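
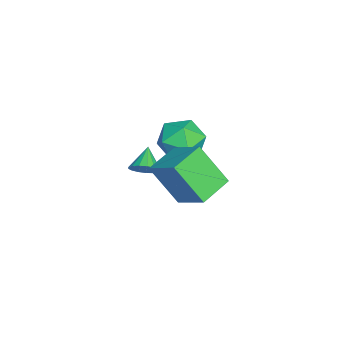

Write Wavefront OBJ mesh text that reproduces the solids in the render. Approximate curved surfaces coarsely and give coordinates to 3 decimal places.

v -0.483 -3.186 -3.452
v -0.089 -3.046 -2.955
v -1.357 -3.154 -2.768
v -0.167 -2.767 -3.068
v -0.318 -2.584 -3.27
v -0.507 -2.54 -3.513
v -0.69 -2.643 -3.742
v -0.826 -2.871 -3.905
v -0.883 -3.171 -3.964
v -0.849 -3.474 -3.905
v -0.731 -3.712 -3.743
v -0.556 -3.829 -3.514
v -0.364 -3.799 -3.271
v -0.2 -3.629 -3.069
v -0.101 -3.357 -2.955
v 0.732 -0.938 -0.528
v 1.484 -0.661 0.119
v 1.316 -2.499 -0.539
v 2.068 -2.222 0.108
v 1.092 -2.25 0.436
v 0.731 -1.285 0.442
v 2.069 -1.875 -0.862
v 1.708 -0.91 -0.856
v 2.311 -1.24 -0.087
v 1.707 -1.471 0.714
v 1.093 -1.689 -1.134
v 0.489 -1.92 -0.333
v 3.867 -1.446 -1.783
v 3.6 -2.522 -0.204
v 2.732 -0.663 -1.442
v 2.465 -1.74 0.138
v 4.815 -0.44 -0.938
v 4.548 -1.517 0.642
v 3.68 0.342 -0.596
v 3.413 -0.734 0.983
f 2 1 4
f 2 4 3
f 4 1 5
f 4 5 3
f 5 1 6
f 5 6 3
f 6 1 7
f 6 7 3
f 7 1 8
f 7 8 3
f 8 1 9
f 8 9 3
f 9 1 10
f 9 10 3
f 10 1 11
f 10 11 3
f 11 1 12
f 11 12 3
f 12 1 13
f 12 13 3
f 13 1 14
f 13 14 3
f 14 1 15
f 14 15 3
f 15 1 2
f 15 2 3
f 16 27 21
f 16 21 17
f 16 17 23
f 16 23 26
f 16 26 27
f 17 21 25
f 21 27 20
f 27 26 18
f 26 23 22
f 23 17 24
f 19 25 20
f 19 20 18
f 19 18 22
f 19 22 24
f 19 24 25
f 20 25 21
f 18 20 27
f 22 18 26
f 24 22 23
f 25 24 17
f 29 31 28
f 32 29 28
f 28 31 30
f 30 32 28
f 29 35 31
f 33 29 32
f 33 35 29
f 31 35 30
f 34 32 30
f 30 35 34
f 34 33 32
f 35 33 34



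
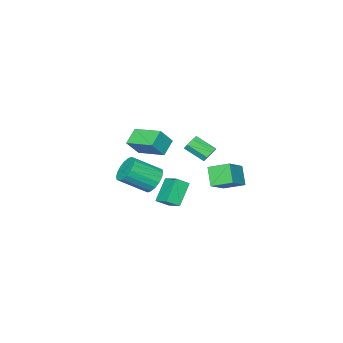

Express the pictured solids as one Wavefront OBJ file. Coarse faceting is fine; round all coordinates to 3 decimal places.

v 2.475 2.066 -0.338
v 3.109 2.551 -0.66
v 4.298 1.658 0.336
v 3.665 1.174 0.658
v 2.999 2.749 -0.352
v 4.188 1.856 0.645
v 2.785 2.811 -0.04
v 3.974 1.919 0.956
v 2.51 2.726 0.212
v 3.699 1.834 1.208
v 2.228 2.511 0.355
v 3.418 1.618 1.352
v 1.995 2.207 0.361
v 3.185 1.315 1.358
v 1.857 1.876 0.229
v 3.047 0.983 1.225
v 1.842 1.582 -0.016
v 3.031 0.689 0.98
v 1.952 1.384 -0.325
v 3.141 0.491 0.672
v 2.166 1.321 -0.636
v 3.355 0.429 0.36
v 2.441 1.406 -0.888
v 3.63 0.514 0.108
v 2.722 1.622 -1.032
v 3.912 0.729 -0.035
v 2.955 1.925 -1.038
v 4.145 1.033 -0.041
v 3.093 2.257 -0.905
v 4.283 1.364 0.091
v -2.183 1.566 -0.484
v -1.688 1.841 -0.357
v -1.262 0.748 0.35
v -1.757 0.474 0.224
v -2.005 1.914 -0.055
v -1.579 0.821 0.653
v -2.426 1.783 -0.004
v -2 0.69 0.704
v -2.705 1.525 -0.234
v -2.279 0.432 0.474
v -2.678 1.292 -0.61
v -2.252 0.199 0.097
v -2.361 1.219 -0.913
v -1.935 0.126 -0.205
v -1.94 1.35 -0.964
v -1.514 0.257 -0.256
v -1.661 1.608 -0.734
v -1.235 0.515 -0.026
v -1.181 -0.903 -3.011
v -0.957 0.197 -2.46
v -1.836 -0.525 -3.499
v -1.612 0.575 -2.949
v -0.088 -0.535 -4.191
v 0.136 0.565 -3.641
v -0.743 -0.157 -4.68
v -0.519 0.943 -4.129
v -2.744 0.834 -2.002
v -3.356 1.92 -1.51
v -4.125 0.473 -2.925
v -4.737 1.559 -2.433
v -2.263 1.561 -3.007
v -2.875 2.647 -2.515
v -3.644 1.2 -3.93
v -4.256 2.286 -3.438
v 1.981 0.364 0.867
v 1.104 0.087 1.489
v 1.75 2.102 1.314
v 0.873 1.826 1.936
v 2.707 0.214 1.824
v 1.83 -0.062 2.446
v 2.476 1.953 2.271
v 1.599 1.676 2.893
f 2 1 5
f 2 5 3
f 3 5 6
f 3 6 4
f 5 1 7
f 5 7 6
f 6 7 8
f 6 8 4
f 7 1 9
f 7 9 8
f 8 9 10
f 8 10 4
f 9 1 11
f 9 11 10
f 10 11 12
f 10 12 4
f 11 1 13
f 11 13 12
f 12 13 14
f 12 14 4
f 13 1 15
f 13 15 14
f 14 15 16
f 14 16 4
f 15 1 17
f 15 17 16
f 16 17 18
f 16 18 4
f 17 1 19
f 17 19 18
f 18 19 20
f 18 20 4
f 19 1 21
f 19 21 20
f 20 21 22
f 20 22 4
f 21 1 23
f 21 23 22
f 22 23 24
f 22 24 4
f 23 1 25
f 23 25 24
f 24 25 26
f 24 26 4
f 25 1 27
f 25 27 26
f 26 27 28
f 26 28 4
f 27 1 29
f 27 29 28
f 28 29 30
f 28 30 4
f 29 1 2
f 29 2 30
f 30 2 3
f 30 3 4
f 32 31 35
f 32 35 33
f 33 35 36
f 33 36 34
f 35 31 37
f 35 37 36
f 36 37 38
f 36 38 34
f 37 31 39
f 37 39 38
f 38 39 40
f 38 40 34
f 39 31 41
f 39 41 40
f 40 41 42
f 40 42 34
f 41 31 43
f 41 43 42
f 42 43 44
f 42 44 34
f 43 31 45
f 43 45 44
f 44 45 46
f 44 46 34
f 45 31 47
f 45 47 46
f 46 47 48
f 46 48 34
f 47 31 32
f 47 32 48
f 48 32 33
f 48 33 34
f 50 52 49
f 53 50 49
f 49 52 51
f 51 53 49
f 50 56 52
f 54 50 53
f 54 56 50
f 52 56 51
f 55 53 51
f 51 56 55
f 55 54 53
f 56 54 55
f 58 60 57
f 61 58 57
f 57 60 59
f 59 61 57
f 58 64 60
f 62 58 61
f 62 64 58
f 60 64 59
f 63 61 59
f 59 64 63
f 63 62 61
f 64 62 63
f 66 68 65
f 69 66 65
f 65 68 67
f 67 69 65
f 66 72 68
f 70 66 69
f 70 72 66
f 68 72 67
f 71 69 67
f 67 72 71
f 71 70 69
f 72 70 71



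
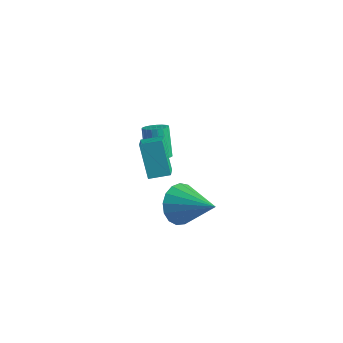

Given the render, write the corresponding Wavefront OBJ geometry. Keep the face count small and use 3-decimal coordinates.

v 0.833 -2.856 2.457
v 1.18 -2.274 1.82
v 2.467 -2.904 3.303
v 1.023 -2.004 2.138
v 0.823 -1.929 2.528
v 0.625 -2.067 2.902
v 0.475 -2.386 3.174
v 0.407 -2.812 3.282
v 0.437 -3.249 3.201
v 0.557 -3.596 2.949
v 0.741 -3.773 2.585
v 0.946 -3.741 2.191
v 1.125 -3.506 1.858
v 1.237 -3.122 1.662
v 1.257 -2.677 1.649
v -0.73 -2.777 3.059
v -1.471 -2.335 4.418
v -1.188 -2.08 2.583
v -1.929 -1.638 3.942
v -0.071 -2.222 3.238
v -0.812 -1.78 4.597
v -0.529 -1.525 2.762
v -1.27 -1.083 4.121
v -2.963 0.908 0.317
v -2.445 0.981 0.517
v -2.998 1.505 1.762
v -3.517 1.432 1.563
v -2.486 1.185 0.413
v -3.039 1.709 1.658
v -2.61 1.341 0.292
v -3.163 1.866 1.537
v -2.794 1.422 0.176
v -3.347 1.947 1.421
v -3.008 1.415 0.084
v -3.561 1.939 1.329
v -3.214 1.319 0.033
v -3.767 1.844 1.278
v -3.377 1.153 0.03
v -3.93 1.677 1.276
v -3.468 0.944 0.078
v -4.021 1.468 1.323
v -3.472 0.729 0.167
v -4.025 1.253 1.412
v -3.388 0.544 0.282
v -3.941 1.069 1.527
v -3.231 0.423 0.403
v -3.784 0.948 1.648
v -3.027 0.385 0.509
v -3.58 0.91 1.754
v -2.812 0.438 0.582
v -3.365 0.963 1.828
v -2.624 0.572 0.61
v -3.177 1.097 1.855
v -2.494 0.764 0.587
v -3.047 1.289 1.832
f 2 1 4
f 2 4 3
f 4 1 5
f 4 5 3
f 5 1 6
f 5 6 3
f 6 1 7
f 6 7 3
f 7 1 8
f 7 8 3
f 8 1 9
f 8 9 3
f 9 1 10
f 9 10 3
f 10 1 11
f 10 11 3
f 11 1 12
f 11 12 3
f 12 1 13
f 12 13 3
f 13 1 14
f 13 14 3
f 14 1 15
f 14 15 3
f 15 1 2
f 15 2 3
f 17 19 16
f 20 17 16
f 16 19 18
f 18 20 16
f 17 23 19
f 21 17 20
f 21 23 17
f 19 23 18
f 22 20 18
f 18 23 22
f 22 21 20
f 23 21 22
f 25 24 28
f 25 28 26
f 26 28 29
f 26 29 27
f 28 24 30
f 28 30 29
f 29 30 31
f 29 31 27
f 30 24 32
f 30 32 31
f 31 32 33
f 31 33 27
f 32 24 34
f 32 34 33
f 33 34 35
f 33 35 27
f 34 24 36
f 34 36 35
f 35 36 37
f 35 37 27
f 36 24 38
f 36 38 37
f 37 38 39
f 37 39 27
f 38 24 40
f 38 40 39
f 39 40 41
f 39 41 27
f 40 24 42
f 40 42 41
f 41 42 43
f 41 43 27
f 42 24 44
f 42 44 43
f 43 44 45
f 43 45 27
f 44 24 46
f 44 46 45
f 45 46 47
f 45 47 27
f 46 24 48
f 46 48 47
f 47 48 49
f 47 49 27
f 48 24 50
f 48 50 49
f 49 50 51
f 49 51 27
f 50 24 52
f 50 52 51
f 51 52 53
f 51 53 27
f 52 24 54
f 52 54 53
f 53 54 55
f 53 55 27
f 54 24 25
f 54 25 55
f 55 25 26
f 55 26 27



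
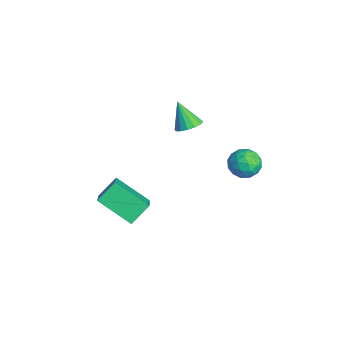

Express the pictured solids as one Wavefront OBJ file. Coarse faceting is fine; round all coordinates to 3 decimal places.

v -2.024 0.684 2.839
v -1.477 0.796 3.171
v -2.676 0.356 4.021
v -1.637 1.092 3.165
v -1.901 1.279 3.071
v -2.198 1.306 2.915
v -2.448 1.167 2.739
v -2.585 0.898 2.589
v -2.571 0.572 2.506
v -2.411 0.276 2.512
v -2.147 0.09 2.606
v -1.85 0.063 2.762
v -1.6 0.202 2.938
v -1.463 0.471 3.088
v -1.011 3.064 1.531
v -0.3 3.369 1.331
v -0.86 2.131 0.649
v -0.149 2.436 0.449
v -0.248 2.088 1.161
v -0.341 2.665 1.707
v -0.819 2.835 0.273
v -0.912 3.412 0.819
v -0.181 3.227 0.553
v 0.172 2.766 1.102
v -1.332 2.734 0.878
v -0.979 2.273 1.427
v -0.669 3.299 1.508
v -0.491 2.201 0.472
v -0.549 1.997 0.891
v -0.131 2.176 0.773
v -0.693 2.885 1.729
v -0.275 3.064 1.611
v -0.244 2.311 1.512
v -0.885 2.436 0.369
v -0.467 2.615 0.251
v -1.029 3.324 1.207
v -0.611 3.503 1.089
v -0.916 3.189 0.468
v -0.181 3.394 0.933
v -0.092 2.846 0.415
v -0.486 3.08 0.312
v -0.541 3.42 0.632
v 0.026 3.123 1.256
v 0.115 2.575 0.738
v 0.057 2.37 1.157
v 0.002 2.709 1.477
v 0.096 3.04 0.799
v -1.275 2.925 1.242
v -1.186 2.377 0.724
v -1.162 2.791 0.503
v -1.217 3.13 0.823
v -1.068 2.654 1.565
v -0.979 2.106 1.047
v -0.619 2.08 1.348
v -0.674 2.42 1.668
v -1.256 2.46 1.181
v -1.432 -2.041 -2.393
v -2.49 -3.252 -1.419
v -1.749 -1.16 -1.642
v -2.807 -2.371 -0.668
v 0.127 -2.469 -1.232
v -0.931 -3.68 -0.258
v -0.19 -1.588 -0.481
v -1.248 -2.799 0.493
f 2 1 4
f 2 4 3
f 4 1 5
f 4 5 3
f 5 1 6
f 5 6 3
f 6 1 7
f 6 7 3
f 7 1 8
f 7 8 3
f 8 1 9
f 8 9 3
f 9 1 10
f 9 10 3
f 10 1 11
f 10 11 3
f 11 1 12
f 11 12 3
f 12 1 13
f 12 13 3
f 13 1 14
f 13 14 3
f 14 1 2
f 14 2 3
f 15 52 31
f 52 26 55
f 31 55 20
f 52 55 31
f 15 31 27
f 31 20 32
f 27 32 16
f 31 32 27
f 15 27 36
f 27 16 37
f 36 37 22
f 27 37 36
f 15 36 48
f 36 22 51
f 48 51 25
f 36 51 48
f 15 48 52
f 48 25 56
f 52 56 26
f 48 56 52
f 16 32 43
f 32 20 46
f 43 46 24
f 32 46 43
f 20 55 33
f 55 26 54
f 33 54 19
f 55 54 33
f 26 56 53
f 56 25 49
f 53 49 17
f 56 49 53
f 25 51 50
f 51 22 38
f 50 38 21
f 51 38 50
f 22 37 42
f 37 16 39
f 42 39 23
f 37 39 42
f 18 44 30
f 44 24 45
f 30 45 19
f 44 45 30
f 18 30 28
f 30 19 29
f 28 29 17
f 30 29 28
f 18 28 35
f 28 17 34
f 35 34 21
f 28 34 35
f 18 35 40
f 35 21 41
f 40 41 23
f 35 41 40
f 18 40 44
f 40 23 47
f 44 47 24
f 40 47 44
f 19 45 33
f 45 24 46
f 33 46 20
f 45 46 33
f 17 29 53
f 29 19 54
f 53 54 26
f 29 54 53
f 21 34 50
f 34 17 49
f 50 49 25
f 34 49 50
f 23 41 42
f 41 21 38
f 42 38 22
f 41 38 42
f 24 47 43
f 47 23 39
f 43 39 16
f 47 39 43
f 58 60 57
f 61 58 57
f 57 60 59
f 59 61 57
f 58 64 60
f 62 58 61
f 62 64 58
f 60 64 59
f 63 61 59
f 59 64 63
f 63 62 61
f 64 62 63



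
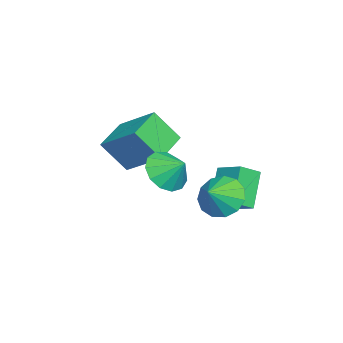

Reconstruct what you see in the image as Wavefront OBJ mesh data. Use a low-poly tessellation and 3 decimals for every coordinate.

v -0.632 2.875 2.206
v -0.005 2.168 2.769
v 0.07 3.954 2.781
v 0.697 3.247 3.344
v 0.603 2.833 0.776
v 1.23 2.126 1.339
v 1.305 3.912 1.351
v 1.932 3.205 1.914
v -1.957 -2.406 3.806
v -1.243 -0.758 5.041
v -2.047 -1.316 2.402
v -1.333 0.333 3.637
v -0.287 -2.813 3.383
v 0.427 -1.164 4.618
v -0.377 -1.722 1.979
v 0.337 -0.074 3.214
v 2.2 2.783 2.378
v 2.77 2.532 1.52
v 3.1 2.417 3.082
v 2.901 3.101 1.648
v 2.809 3.568 2.008
v 2.524 3.787 2.486
v 2.136 3.686 2.929
v 1.769 3.299 3.197
v 1.538 2.749 3.205
v 1.518 2.209 2.95
v 1.714 1.851 2.514
v 2.065 1.789 2.034
v 2.458 2.043 1.664
v 1.405 0.378 3.096
v 2.085 0.759 2.348
v 1.755 1.222 3.844
v 1.558 1.051 2.266
v 0.982 1.13 2.446
v 0.541 0.971 2.834
v 0.373 0.623 3.304
v 0.534 0.197 3.709
v 0.971 -0.17 3.919
v 1.545 -0.364 3.868
v 2.075 -0.322 3.572
v 2.392 -0.057 3.125
v 2.396 0.345 2.669
f 2 4 1
f 5 2 1
f 1 4 3
f 3 5 1
f 2 8 4
f 6 2 5
f 6 8 2
f 4 8 3
f 7 5 3
f 3 8 7
f 7 6 5
f 8 6 7
f 10 12 9
f 13 10 9
f 9 12 11
f 11 13 9
f 10 16 12
f 14 10 13
f 14 16 10
f 12 16 11
f 15 13 11
f 11 16 15
f 15 14 13
f 16 14 15
f 18 17 20
f 18 20 19
f 20 17 21
f 20 21 19
f 21 17 22
f 21 22 19
f 22 17 23
f 22 23 19
f 23 17 24
f 23 24 19
f 24 17 25
f 24 25 19
f 25 17 26
f 25 26 19
f 26 17 27
f 26 27 19
f 27 17 28
f 27 28 19
f 28 17 29
f 28 29 19
f 29 17 18
f 29 18 19
f 31 30 33
f 31 33 32
f 33 30 34
f 33 34 32
f 34 30 35
f 34 35 32
f 35 30 36
f 35 36 32
f 36 30 37
f 36 37 32
f 37 30 38
f 37 38 32
f 38 30 39
f 38 39 32
f 39 30 40
f 39 40 32
f 40 30 41
f 40 41 32
f 41 30 42
f 41 42 32
f 42 30 31
f 42 31 32



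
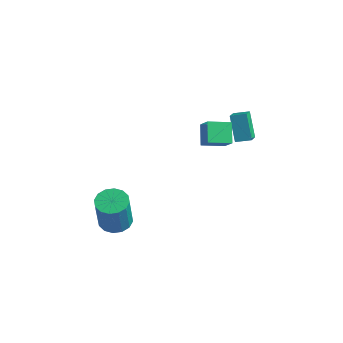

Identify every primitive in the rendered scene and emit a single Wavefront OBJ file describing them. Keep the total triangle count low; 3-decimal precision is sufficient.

v -0.054 -0.779 3.122
v 0.653 -1.109 3.98
v -0.667 -0.068 3.901
v 0.04 -0.398 4.759
v 0.7 0.158 2.861
v 1.407 -0.172 3.719
v 0.087 0.869 3.64
v 0.794 0.539 4.498
v -3.578 -3.177 -3.341
v -2.692 -3.127 -3.415
v -2.497 -3.573 -1.372
v -3.382 -3.623 -1.299
v -2.827 -2.7 -3.309
v -2.632 -3.146 -1.266
v -3.163 -2.4 -3.211
v -2.968 -2.846 -1.169
v -3.61 -2.309 -3.149
v -3.415 -2.755 -1.106
v -4.049 -2.45 -3.138
v -3.853 -2.896 -1.095
v -4.361 -2.786 -3.181
v -4.166 -3.232 -1.138
v -4.463 -3.227 -3.268
v -4.268 -3.673 -1.225
v -4.328 -3.654 -3.374
v -4.133 -4.1 -1.331
v -3.992 -3.954 -3.471
v -3.797 -4.4 -1.429
v -3.545 -4.045 -3.534
v -3.35 -4.491 -1.491
v -3.107 -3.904 -3.545
v -2.911 -4.35 -1.502
v -2.794 -3.568 -3.502
v -2.599 -4.014 -1.459
v -0.458 2.257 3.334
v -0.072 1.485 3.858
v 0.206 2.729 3.54
v 0.592 1.957 4.064
v 0.288 1.763 2.056
v 0.674 0.991 2.58
v 0.952 2.235 2.262
v 1.338 1.463 2.786
f 2 4 1
f 5 2 1
f 1 4 3
f 3 5 1
f 2 8 4
f 6 2 5
f 6 8 2
f 4 8 3
f 7 5 3
f 3 8 7
f 7 6 5
f 8 6 7
f 10 9 13
f 10 13 11
f 11 13 14
f 11 14 12
f 13 9 15
f 13 15 14
f 14 15 16
f 14 16 12
f 15 9 17
f 15 17 16
f 16 17 18
f 16 18 12
f 17 9 19
f 17 19 18
f 18 19 20
f 18 20 12
f 19 9 21
f 19 21 20
f 20 21 22
f 20 22 12
f 21 9 23
f 21 23 22
f 22 23 24
f 22 24 12
f 23 9 25
f 23 25 24
f 24 25 26
f 24 26 12
f 25 9 27
f 25 27 26
f 26 27 28
f 26 28 12
f 27 9 29
f 27 29 28
f 28 29 30
f 28 30 12
f 29 9 31
f 29 31 30
f 30 31 32
f 30 32 12
f 31 9 33
f 31 33 32
f 32 33 34
f 32 34 12
f 33 9 10
f 33 10 34
f 34 10 11
f 34 11 12
f 36 38 35
f 39 36 35
f 35 38 37
f 37 39 35
f 36 42 38
f 40 36 39
f 40 42 36
f 38 42 37
f 41 39 37
f 37 42 41
f 41 40 39
f 42 40 41



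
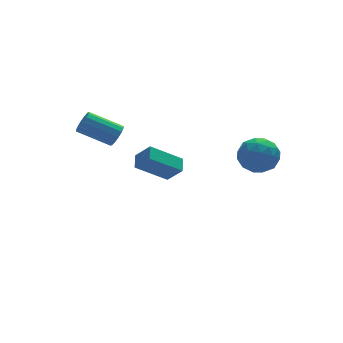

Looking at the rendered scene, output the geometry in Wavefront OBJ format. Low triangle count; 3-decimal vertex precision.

v 1.229 2.582 -0.953
v -0.383 2.73 0.188
v 1.538 3.345 -0.615
v -0.074 3.493 0.525
v 1.774 1.987 -0.105
v 0.162 2.135 1.035
v 2.083 2.75 0.232
v 0.471 2.898 1.373
v -1.467 2.081 2.969
v -1.087 2.246 3.457
v -2.534 2.963 4.339
v -2.913 2.799 3.851
v -1.082 2.506 3.253
v -2.529 3.224 4.135
v -1.18 2.653 2.973
v -2.627 3.371 3.855
v -1.355 2.647 2.691
v -2.802 3.365 3.574
v -1.56 2.489 2.484
v -3.006 3.207 3.367
v -1.74 2.222 2.407
v -3.186 2.939 3.29
v -1.846 1.917 2.481
v -3.293 2.634 3.363
v -1.851 1.656 2.685
v -3.298 2.374 3.567
v -1.753 1.509 2.965
v -3.2 2.227 3.847
v -1.578 1.515 3.246
v -3.025 2.233 4.129
v -1.374 1.673 3.453
v -2.82 2.391 4.336
v -1.194 1.941 3.53
v -2.64 2.658 4.413
v 2.425 -3.073 3.514
v 3.099 -2.323 3.81
v 3.701 -4.197 3.45
v 4.375 -3.447 3.746
v 3.659 -3.808 4.426
v 2.87 -3.113 4.465
v 3.93 -3.407 2.795
v 3.141 -2.712 2.834
v 4.03 -2.53 3.366
v 3.862 -2.777 4.374
v 2.938 -3.743 2.886
v 2.77 -3.99 3.894
v 2.65 -2.6 3.667
v 4.15 -3.92 3.593
v 3.729 -4.132 3.992
v 4.125 -3.692 4.166
v 2.515 -3.064 4.052
v 2.912 -2.623 4.227
v 3.24 -3.496 4.589
v 3.888 -3.897 3.033
v 4.285 -3.456 3.208
v 2.675 -2.828 3.094
v 3.071 -2.388 3.268
v 3.56 -3.024 2.671
v 3.593 -2.28 3.581
v 4.344 -2.94 3.543
v 4.082 -2.917 2.984
v 3.618 -2.509 3.007
v 3.495 -2.426 4.173
v 4.245 -3.086 4.136
v 3.824 -3.298 4.535
v 3.36 -2.89 4.558
v 4.042 -2.547 3.912
v 2.555 -3.434 3.124
v 3.305 -4.094 3.087
v 3.44 -3.63 2.702
v 2.976 -3.222 2.725
v 2.456 -3.58 3.717
v 3.207 -4.24 3.679
v 3.182 -4.011 4.253
v 2.718 -3.603 4.276
v 2.758 -3.973 3.348
f 2 4 1
f 5 2 1
f 1 4 3
f 3 5 1
f 2 8 4
f 6 2 5
f 6 8 2
f 4 8 3
f 7 5 3
f 3 8 7
f 7 6 5
f 8 6 7
f 10 9 13
f 10 13 11
f 11 13 14
f 11 14 12
f 13 9 15
f 13 15 14
f 14 15 16
f 14 16 12
f 15 9 17
f 15 17 16
f 16 17 18
f 16 18 12
f 17 9 19
f 17 19 18
f 18 19 20
f 18 20 12
f 19 9 21
f 19 21 20
f 20 21 22
f 20 22 12
f 21 9 23
f 21 23 22
f 22 23 24
f 22 24 12
f 23 9 25
f 23 25 24
f 24 25 26
f 24 26 12
f 25 9 27
f 25 27 26
f 26 27 28
f 26 28 12
f 27 9 29
f 27 29 28
f 28 29 30
f 28 30 12
f 29 9 31
f 29 31 30
f 30 31 32
f 30 32 12
f 31 9 33
f 31 33 32
f 32 33 34
f 32 34 12
f 33 9 10
f 33 10 34
f 34 10 11
f 34 11 12
f 35 72 51
f 72 46 75
f 51 75 40
f 72 75 51
f 35 51 47
f 51 40 52
f 47 52 36
f 51 52 47
f 35 47 56
f 47 36 57
f 56 57 42
f 47 57 56
f 35 56 68
f 56 42 71
f 68 71 45
f 56 71 68
f 35 68 72
f 68 45 76
f 72 76 46
f 68 76 72
f 36 52 63
f 52 40 66
f 63 66 44
f 52 66 63
f 40 75 53
f 75 46 74
f 53 74 39
f 75 74 53
f 46 76 73
f 76 45 69
f 73 69 37
f 76 69 73
f 45 71 70
f 71 42 58
f 70 58 41
f 71 58 70
f 42 57 62
f 57 36 59
f 62 59 43
f 57 59 62
f 38 64 50
f 64 44 65
f 50 65 39
f 64 65 50
f 38 50 48
f 50 39 49
f 48 49 37
f 50 49 48
f 38 48 55
f 48 37 54
f 55 54 41
f 48 54 55
f 38 55 60
f 55 41 61
f 60 61 43
f 55 61 60
f 38 60 64
f 60 43 67
f 64 67 44
f 60 67 64
f 39 65 53
f 65 44 66
f 53 66 40
f 65 66 53
f 37 49 73
f 49 39 74
f 73 74 46
f 49 74 73
f 41 54 70
f 54 37 69
f 70 69 45
f 54 69 70
f 43 61 62
f 61 41 58
f 62 58 42
f 61 58 62
f 44 67 63
f 67 43 59
f 63 59 36
f 67 59 63



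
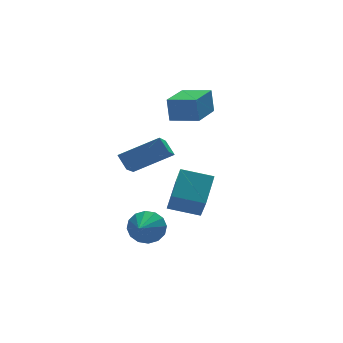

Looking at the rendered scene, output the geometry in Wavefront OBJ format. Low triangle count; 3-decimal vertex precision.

v -1.491 -0.409 0.275
v 0.334 -0.872 1.251
v -1.684 0.199 0.924
v 0.14 -0.265 1.9
v -0.74 0.745 -0.58
v 1.084 0.281 0.396
v -0.934 1.352 0.069
v 0.891 0.889 1.045
v 2.903 1.761 1.595
v 2.86 1.995 2.853
v 1.818 2.729 1.378
v 1.775 2.963 2.636
v 4.285 3.257 1.364
v 4.242 3.491 2.622
v 3.2 4.225 1.147
v 3.157 4.459 2.405
v -0.797 -1.055 -3.245
v -0.331 -0.923 -2.463
v -1.623 -2.225 -2.555
v -0.709 -0.636 -2.431
v -1.112 -0.462 -2.616
v -1.43 -0.446 -2.971
v -1.578 -0.594 -3.398
v -1.517 -0.865 -3.785
v -1.263 -1.187 -4.027
v -0.884 -1.474 -4.06
v -0.482 -1.648 -3.874
v -0.164 -1.664 -3.52
v -0.016 -1.516 -3.092
v -0.077 -1.245 -2.705
v -0.17 -2.463 -0.677
v 0.72 -1.305 0.287
v -0.015 -1.516 -1.958
v 0.876 -0.358 -0.994
v 1.164 -3.182 -1.046
v 2.055 -2.024 -0.082
v 1.32 -2.235 -2.327
v 2.21 -1.077 -1.363
f 2 4 1
f 5 2 1
f 1 4 3
f 3 5 1
f 2 8 4
f 6 2 5
f 6 8 2
f 4 8 3
f 7 5 3
f 3 8 7
f 7 6 5
f 8 6 7
f 10 12 9
f 13 10 9
f 9 12 11
f 11 13 9
f 10 16 12
f 14 10 13
f 14 16 10
f 12 16 11
f 15 13 11
f 11 16 15
f 15 14 13
f 16 14 15
f 18 17 20
f 18 20 19
f 20 17 21
f 20 21 19
f 21 17 22
f 21 22 19
f 22 17 23
f 22 23 19
f 23 17 24
f 23 24 19
f 24 17 25
f 24 25 19
f 25 17 26
f 25 26 19
f 26 17 27
f 26 27 19
f 27 17 28
f 27 28 19
f 28 17 29
f 28 29 19
f 29 17 30
f 29 30 19
f 30 17 18
f 30 18 19
f 32 34 31
f 35 32 31
f 31 34 33
f 33 35 31
f 32 38 34
f 36 32 35
f 36 38 32
f 34 38 33
f 37 35 33
f 33 38 37
f 37 36 35
f 38 36 37



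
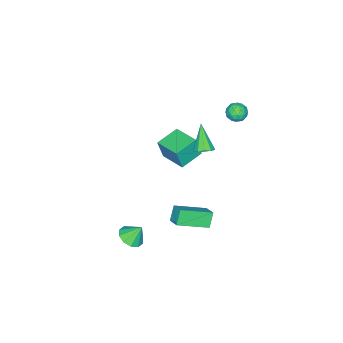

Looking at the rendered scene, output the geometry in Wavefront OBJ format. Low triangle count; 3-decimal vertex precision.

v -3.728 0.444 3.83
v -3.327 0.36 3.322
v -4.453 -0.16 3.358
v -4.052 -0.244 2.85
v -3.91 -0.514 3.426
v -3.462 -0.141 3.718
v -4.318 0.341 2.962
v -3.87 0.714 3.254
v -3.692 0.296 2.786
v -3.44 -0.232 3.073
v -4.34 0.432 3.607
v -4.088 -0.096 3.894
v -3.464 0.455 3.618
v -4.316 -0.255 3.062
v -4.232 -0.413 3.401
v -3.997 -0.463 3.103
v -3.543 0.16 3.85
v -3.307 0.111 3.552
v -3.65 -0.402 3.613
v -4.473 0.089 3.128
v -4.237 0.04 2.83
v -3.783 0.663 3.577
v -3.548 0.613 3.279
v -4.13 0.602 3.067
v -3.443 0.368 3.004
v -3.869 0.013 2.726
v -4.026 0.357 2.792
v -3.762 0.576 2.964
v -3.295 0.057 3.173
v -3.721 -0.297 2.895
v -3.637 -0.456 3.234
v -3.374 -0.237 3.405
v -3.509 0.02 2.857
v -4.059 0.497 3.785
v -4.485 0.143 3.507
v -4.406 0.437 3.275
v -4.143 0.656 3.446
v -3.911 0.187 3.954
v -4.337 -0.168 3.676
v -4.018 -0.376 3.716
v -3.754 -0.157 3.888
v -4.271 0.18 3.823
v 3.288 -1.662 -2.916
v 3.865 -2.011 -2.544
v 2.992 -1.158 -1.984
v 4.029 -1.598 -2.715
v 3.909 -1.209 -2.963
v 3.553 -0.994 -3.193
v 3.095 -1.033 -3.317
v 2.711 -1.313 -3.288
v 2.548 -1.726 -3.117
v 2.667 -2.114 -2.869
v 3.023 -2.33 -2.639
v 3.481 -2.29 -2.515
v -2.192 -0.822 0.757
v -1.804 -0.527 1.14
v -2.948 -1.578 2.103
v -2.113 -0.306 1.091
v -2.452 -0.281 0.914
v -2.691 -0.464 0.677
v -2.74 -0.783 0.47
v -2.579 -1.117 0.373
v -2.271 -1.338 0.422
v -1.932 -1.362 0.599
v -1.692 -1.18 0.836
v -1.643 -0.861 1.043
v -4.964 -4.254 -2.815
v -4.735 -4.485 -1.515
v -4.582 -2.653 -2.598
v -4.353 -2.884 -1.298
v -3.527 -4.556 -3.122
v -3.298 -4.787 -1.822
v -3.145 -2.955 -2.905
v -2.916 -3.186 -1.605
v 0.234 1.073 -1.265
v 1.609 -0.073 -0.542
v 0.613 1.769 -0.883
v 1.988 0.624 -0.16
v 0.772 1.216 -2.06
v 2.147 0.071 -1.337
v 1.151 1.913 -1.678
v 2.526 0.767 -0.955
f 1 38 17
f 38 12 41
f 17 41 6
f 38 41 17
f 1 17 13
f 17 6 18
f 13 18 2
f 17 18 13
f 1 13 22
f 13 2 23
f 22 23 8
f 13 23 22
f 1 22 34
f 22 8 37
f 34 37 11
f 22 37 34
f 1 34 38
f 34 11 42
f 38 42 12
f 34 42 38
f 2 18 29
f 18 6 32
f 29 32 10
f 18 32 29
f 6 41 19
f 41 12 40
f 19 40 5
f 41 40 19
f 12 42 39
f 42 11 35
f 39 35 3
f 42 35 39
f 11 37 36
f 37 8 24
f 36 24 7
f 37 24 36
f 8 23 28
f 23 2 25
f 28 25 9
f 23 25 28
f 4 30 16
f 30 10 31
f 16 31 5
f 30 31 16
f 4 16 14
f 16 5 15
f 14 15 3
f 16 15 14
f 4 14 21
f 14 3 20
f 21 20 7
f 14 20 21
f 4 21 26
f 21 7 27
f 26 27 9
f 21 27 26
f 4 26 30
f 26 9 33
f 30 33 10
f 26 33 30
f 5 31 19
f 31 10 32
f 19 32 6
f 31 32 19
f 3 15 39
f 15 5 40
f 39 40 12
f 15 40 39
f 7 20 36
f 20 3 35
f 36 35 11
f 20 35 36
f 9 27 28
f 27 7 24
f 28 24 8
f 27 24 28
f 10 33 29
f 33 9 25
f 29 25 2
f 33 25 29
f 44 43 46
f 44 46 45
f 46 43 47
f 46 47 45
f 47 43 48
f 47 48 45
f 48 43 49
f 48 49 45
f 49 43 50
f 49 50 45
f 50 43 51
f 50 51 45
f 51 43 52
f 51 52 45
f 52 43 53
f 52 53 45
f 53 43 54
f 53 54 45
f 54 43 44
f 54 44 45
f 56 55 58
f 56 58 57
f 58 55 59
f 58 59 57
f 59 55 60
f 59 60 57
f 60 55 61
f 60 61 57
f 61 55 62
f 61 62 57
f 62 55 63
f 62 63 57
f 63 55 64
f 63 64 57
f 64 55 65
f 64 65 57
f 65 55 66
f 65 66 57
f 66 55 56
f 66 56 57
f 68 70 67
f 71 68 67
f 67 70 69
f 69 71 67
f 68 74 70
f 72 68 71
f 72 74 68
f 70 74 69
f 73 71 69
f 69 74 73
f 73 72 71
f 74 72 73
f 76 78 75
f 79 76 75
f 75 78 77
f 77 79 75
f 76 82 78
f 80 76 79
f 80 82 76
f 78 82 77
f 81 79 77
f 77 82 81
f 81 80 79
f 82 80 81



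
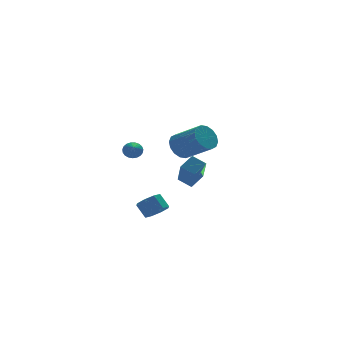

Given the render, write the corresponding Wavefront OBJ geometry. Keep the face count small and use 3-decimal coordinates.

v 0.215 -4.666 3.227
v -0.376 -4.041 3.676
v 0.628 -3.175 1.692
v 0.038 -2.549 2.14
v 1.062 -4.291 3.82
v 0.472 -3.665 4.268
v 1.476 -2.799 2.284
v 0.885 -2.174 2.733
v 2.888 4.361 2.167
v 3.747 4.829 2.019
v 4.792 3.268 3.145
v 3.932 2.799 3.293
v 3.564 5.022 2.457
v 4.609 3.461 3.583
v 3.2 5.039 2.817
v 4.245 3.477 3.943
v 2.752 4.873 3.003
v 3.797 3.312 4.129
v 2.341 4.57 2.965
v 3.385 3.009 4.091
v 2.076 4.211 2.713
v 3.12 2.65 3.839
v 2.028 3.892 2.315
v 3.073 2.331 3.441
v 2.211 3.699 1.877
v 3.256 2.138 3.003
v 2.575 3.683 1.517
v 3.62 2.121 2.643
v 3.023 3.848 1.331
v 4.068 2.287 2.457
v 3.435 4.151 1.369
v 4.479 2.59 2.495
v 3.7 4.51 1.621
v 4.744 2.949 2.747
v -1.786 -4.115 0.414
v -1.175 -4.358 0.851
v -1.482 -3.749 1.622
v -2.094 -3.505 1.186
v -1.042 -3.871 0.518
v -1.349 -3.262 1.289
v -1.346 -3.526 0.125
v -1.653 -2.917 0.896
v -1.907 -3.526 -0.099
v -2.215 -2.917 0.673
v -2.398 -3.871 -0.022
v -2.705 -3.262 0.749
v -2.531 -4.358 0.311
v -2.838 -3.749 1.082
v -2.227 -4.703 0.704
v -2.534 -4.094 1.475
v -1.665 -4.703 0.927
v -1.973 -4.094 1.699
v -1.253 1.366 3.309
v -0.824 1.486 3.725
v -1.527 0.534 3.831
v -1.024 1.61 3.819
v -1.264 1.693 3.824
v -1.502 1.719 3.74
v -1.697 1.683 3.582
v -1.815 1.593 3.376
v -1.836 1.464 3.159
v -1.757 1.318 2.968
v -1.59 1.18 2.836
v -1.365 1.074 2.785
v -1.121 1.019 2.825
v -0.899 1.024 2.949
v -0.739 1.088 3.135
v -0.668 1.2 3.351
v -0.698 1.341 3.56
f 2 4 1
f 5 2 1
f 1 4 3
f 3 5 1
f 2 8 4
f 6 2 5
f 6 8 2
f 4 8 3
f 7 5 3
f 3 8 7
f 7 6 5
f 8 6 7
f 10 9 13
f 10 13 11
f 11 13 14
f 11 14 12
f 13 9 15
f 13 15 14
f 14 15 16
f 14 16 12
f 15 9 17
f 15 17 16
f 16 17 18
f 16 18 12
f 17 9 19
f 17 19 18
f 18 19 20
f 18 20 12
f 19 9 21
f 19 21 20
f 20 21 22
f 20 22 12
f 21 9 23
f 21 23 22
f 22 23 24
f 22 24 12
f 23 9 25
f 23 25 24
f 24 25 26
f 24 26 12
f 25 9 27
f 25 27 26
f 26 27 28
f 26 28 12
f 27 9 29
f 27 29 28
f 28 29 30
f 28 30 12
f 29 9 31
f 29 31 30
f 30 31 32
f 30 32 12
f 31 9 33
f 31 33 32
f 32 33 34
f 32 34 12
f 33 9 10
f 33 10 34
f 34 10 11
f 34 11 12
f 36 35 39
f 36 39 37
f 37 39 40
f 37 40 38
f 39 35 41
f 39 41 40
f 40 41 42
f 40 42 38
f 41 35 43
f 41 43 42
f 42 43 44
f 42 44 38
f 43 35 45
f 43 45 44
f 44 45 46
f 44 46 38
f 45 35 47
f 45 47 46
f 46 47 48
f 46 48 38
f 47 35 49
f 47 49 48
f 48 49 50
f 48 50 38
f 49 35 51
f 49 51 50
f 50 51 52
f 50 52 38
f 51 35 36
f 51 36 52
f 52 36 37
f 52 37 38
f 54 53 56
f 54 56 55
f 56 53 57
f 56 57 55
f 57 53 58
f 57 58 55
f 58 53 59
f 58 59 55
f 59 53 60
f 59 60 55
f 60 53 61
f 60 61 55
f 61 53 62
f 61 62 55
f 62 53 63
f 62 63 55
f 63 53 64
f 63 64 55
f 64 53 65
f 64 65 55
f 65 53 66
f 65 66 55
f 66 53 67
f 66 67 55
f 67 53 68
f 67 68 55
f 68 53 69
f 68 69 55
f 69 53 54
f 69 54 55



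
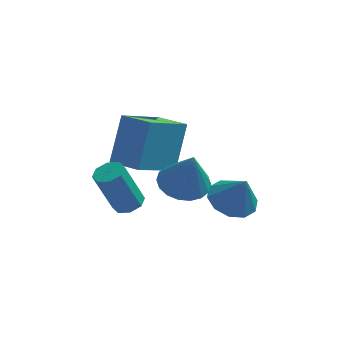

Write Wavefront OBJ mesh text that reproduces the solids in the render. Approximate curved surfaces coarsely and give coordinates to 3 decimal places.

v 0.856 -2.13 -0.93
v 1.381 -1.355 -0.842
v 1.204 -2.55 0.69
v 1.001 -1.224 -0.726
v 0.592 -1.272 -0.651
v 0.236 -1.49 -0.63
v 0.002 -1.834 -0.67
v -0.063 -2.237 -0.761
v 0.055 -2.619 -0.885
v 0.33 -2.904 -1.018
v 0.71 -3.035 -1.134
v 1.119 -2.987 -1.21
v 1.475 -2.769 -1.23
v 1.709 -2.425 -1.191
v 1.774 -2.022 -1.1
v 1.657 -1.64 -0.975
v -1.89 0.471 -1.996
v -1.528 1.49 -0.219
v -0.66 1.795 -3.006
v -0.299 2.814 -1.229
v -0.821 -0.334 -1.751
v -0.46 0.685 0.026
v 0.408 0.99 -2.761
v 0.77 2.009 -0.984
v -1.145 -0.645 -3.299
v -0.817 -0.162 -3.124
v -1.486 -0.352 -1.345
v -1.815 -0.835 -1.521
v -1.243 -0.044 -3.272
v -1.912 -0.233 -1.493
v -1.613 -0.278 -3.436
v -2.282 -0.467 -1.657
v -1.708 -0.727 -3.52
v -2.377 -0.916 -1.741
v -1.474 -1.128 -3.475
v -2.143 -1.318 -1.696
v -1.048 -1.247 -3.327
v -1.717 -1.436 -1.548
v -0.678 -1.013 -3.163
v -1.347 -1.202 -1.384
v -0.583 -0.564 -3.079
v -1.252 -0.753 -1.3
v 2.463 0.318 -3.708
v 3.351 0.596 -3.982
v 2.957 -0.018 -2.452
v 3.073 1.072 -3.745
v 2.563 1.259 -3.494
v 2.014 1.088 -3.324
v 1.637 0.622 -3.301
v 1.575 0.041 -3.433
v 1.853 -0.435 -3.67
v 2.364 -0.623 -3.921
v 2.913 -0.451 -4.091
v 3.29 0.014 -4.114
f 2 1 4
f 2 4 3
f 4 1 5
f 4 5 3
f 5 1 6
f 5 6 3
f 6 1 7
f 6 7 3
f 7 1 8
f 7 8 3
f 8 1 9
f 8 9 3
f 9 1 10
f 9 10 3
f 10 1 11
f 10 11 3
f 11 1 12
f 11 12 3
f 12 1 13
f 12 13 3
f 13 1 14
f 13 14 3
f 14 1 15
f 14 15 3
f 15 1 16
f 15 16 3
f 16 1 2
f 16 2 3
f 18 20 17
f 21 18 17
f 17 20 19
f 19 21 17
f 18 24 20
f 22 18 21
f 22 24 18
f 20 24 19
f 23 21 19
f 19 24 23
f 23 22 21
f 24 22 23
f 26 25 29
f 26 29 27
f 27 29 30
f 27 30 28
f 29 25 31
f 29 31 30
f 30 31 32
f 30 32 28
f 31 25 33
f 31 33 32
f 32 33 34
f 32 34 28
f 33 25 35
f 33 35 34
f 34 35 36
f 34 36 28
f 35 25 37
f 35 37 36
f 36 37 38
f 36 38 28
f 37 25 39
f 37 39 38
f 38 39 40
f 38 40 28
f 39 25 41
f 39 41 40
f 40 41 42
f 40 42 28
f 41 25 26
f 41 26 42
f 42 26 27
f 42 27 28
f 44 43 46
f 44 46 45
f 46 43 47
f 46 47 45
f 47 43 48
f 47 48 45
f 48 43 49
f 48 49 45
f 49 43 50
f 49 50 45
f 50 43 51
f 50 51 45
f 51 43 52
f 51 52 45
f 52 43 53
f 52 53 45
f 53 43 54
f 53 54 45
f 54 43 44
f 54 44 45



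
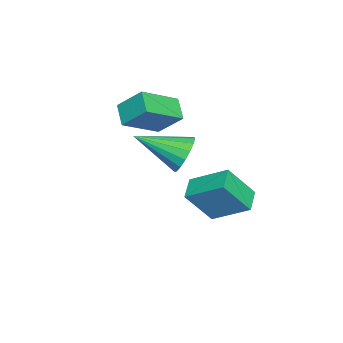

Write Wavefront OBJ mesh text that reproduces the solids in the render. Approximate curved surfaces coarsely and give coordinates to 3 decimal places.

v -4.133 -0.66 0.577
v -4.854 -1.073 1.115
v -3.997 0.296 1.492
v -4.719 -0.117 2.03
v -2.961 -1.623 1.41
v -3.683 -2.036 1.948
v -2.826 -0.667 2.325
v -3.547 -1.08 2.863
v -3.489 0.683 -1.28
v -3.342 2.12 -0.422
v -4.022 1.528 -2.605
v -3.875 2.965 -1.747
v -2.565 0.775 -1.593
v -2.418 2.212 -0.735
v -3.098 1.62 -2.918
v -2.951 3.057 -2.06
v -0.79 1.315 1.698
v -0.409 1.08 1.035
v -0.47 -0.375 2.482
v -0.132 1.232 1.251
v -0.006 1.404 1.569
v -0.06 1.555 1.917
v -0.281 1.651 2.215
v -0.619 1.67 2.394
v -0.996 1.608 2.413
v -1.326 1.478 2.269
v -1.534 1.311 1.994
v -1.571 1.145 1.651
v -1.429 1.017 1.319
v -1.141 0.958 1.074
v -0.773 0.981 0.971
f 2 4 1
f 5 2 1
f 1 4 3
f 3 5 1
f 2 8 4
f 6 2 5
f 6 8 2
f 4 8 3
f 7 5 3
f 3 8 7
f 7 6 5
f 8 6 7
f 10 12 9
f 13 10 9
f 9 12 11
f 11 13 9
f 10 16 12
f 14 10 13
f 14 16 10
f 12 16 11
f 15 13 11
f 11 16 15
f 15 14 13
f 16 14 15
f 18 17 20
f 18 20 19
f 20 17 21
f 20 21 19
f 21 17 22
f 21 22 19
f 22 17 23
f 22 23 19
f 23 17 24
f 23 24 19
f 24 17 25
f 24 25 19
f 25 17 26
f 25 26 19
f 26 17 27
f 26 27 19
f 27 17 28
f 27 28 19
f 28 17 29
f 28 29 19
f 29 17 30
f 29 30 19
f 30 17 31
f 30 31 19
f 31 17 18
f 31 18 19



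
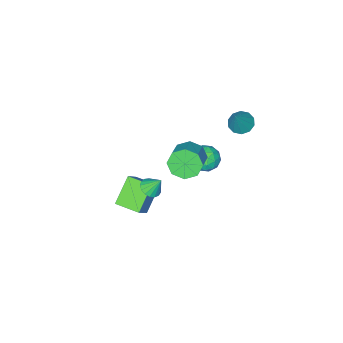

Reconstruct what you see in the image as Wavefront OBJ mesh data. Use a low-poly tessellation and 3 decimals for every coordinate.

v 3.556 2.824 2.065
v 4.159 3.061 2.12
v 3.264 3.356 2.995
v 4.01 3.275 1.95
v 3.757 3.386 1.807
v 3.458 3.368 1.723
v 3.182 3.226 1.718
v 2.991 2.991 1.792
v 2.93 2.719 1.928
v 3.012 2.47 2.096
v 3.219 2.303 2.257
v 3.503 2.255 2.374
v 3.8 2.337 2.42
v 4.04 2.531 2.385
v 4.17 2.792 2.277
v -2.547 -0.934 -2.328
v -1.824 -1.245 -3.024
v -0.63 -0.296 -2.207
v -1.353 0.014 -1.512
v -2.202 -0.573 -3.252
v -1.008 0.375 -2.435
v -2.782 -0.113 -2.939
v -1.588 0.836 -2.122
v -3.224 -0.134 -2.268
v -2.03 0.815 -1.452
v -3.27 -0.624 -1.633
v -2.076 0.325 -0.816
v -2.892 -1.295 -1.405
v -1.698 -0.347 -0.588
v -2.312 -1.756 -1.718
v -1.118 -0.807 -0.901
v -1.87 -1.735 -2.388
v -0.676 -0.786 -1.572
v -4.204 -0.182 -3.589
v -3.601 -0.495 -2.915
v -4.199 -1.585 -4.245
v -3.596 -1.898 -3.571
v -4.5 -1.681 -3.341
v -4.502 -0.815 -2.936
v -3.298 -1.265 -4.224
v -3.3 -0.399 -3.819
v -3.041 -1.165 -3.308
v -3.784 -1.422 -2.762
v -4.016 -0.658 -4.398
v -4.759 -0.915 -3.852
v -3.902 -0.216 -3.195
v -3.898 -1.864 -3.965
v -4.429 -1.737 -3.83
v -4.074 -1.921 -3.434
v -4.432 -0.403 -3.207
v -4.078 -0.587 -2.811
v -4.606 -1.285 -3.061
v -3.722 -1.493 -4.349
v -3.368 -1.677 -3.953
v -3.726 -0.159 -3.726
v -3.371 -0.343 -3.33
v -3.194 -0.795 -4.099
v -3.219 -0.793 -3.029
v -3.216 -1.618 -3.415
v -3.041 -1.246 -3.798
v -3.042 -0.736 -3.56
v -3.656 -0.944 -2.709
v -3.653 -1.769 -3.094
v -4.184 -1.642 -2.959
v -4.186 -1.132 -2.721
v -3.326 -1.338 -2.939
v -4.147 -0.311 -4.066
v -4.144 -1.136 -4.451
v -3.614 -0.948 -4.439
v -3.616 -0.438 -4.201
v -4.584 -0.462 -3.745
v -4.581 -1.287 -4.131
v -4.758 -1.344 -3.6
v -4.759 -0.834 -3.362
v -4.474 -0.742 -4.221
v 2.461 0.262 0.175
v 3.331 0.64 1.177
v 1.933 1.644 0.112
v 2.803 2.021 1.115
v 3.757 0.699 -1.115
v 4.627 1.076 -0.112
v 3.229 2.08 -1.177
v 4.099 2.458 -0.175
v -3.799 1.981 2.341
v -3.371 2.503 1.949
v -2.901 2.399 3.879
v -3.763 2.728 2.117
v -4.169 2.668 2.37
v -4.433 2.346 2.612
v -4.456 1.884 2.751
v -4.228 1.46 2.732
v -3.836 1.235 2.565
v -3.43 1.295 2.311
v -3.166 1.617 2.069
v -3.143 2.078 1.931
f 2 1 4
f 2 4 3
f 4 1 5
f 4 5 3
f 5 1 6
f 5 6 3
f 6 1 7
f 6 7 3
f 7 1 8
f 7 8 3
f 8 1 9
f 8 9 3
f 9 1 10
f 9 10 3
f 10 1 11
f 10 11 3
f 11 1 12
f 11 12 3
f 12 1 13
f 12 13 3
f 13 1 14
f 13 14 3
f 14 1 15
f 14 15 3
f 15 1 2
f 15 2 3
f 17 16 20
f 17 20 18
f 18 20 21
f 18 21 19
f 20 16 22
f 20 22 21
f 21 22 23
f 21 23 19
f 22 16 24
f 22 24 23
f 23 24 25
f 23 25 19
f 24 16 26
f 24 26 25
f 25 26 27
f 25 27 19
f 26 16 28
f 26 28 27
f 27 28 29
f 27 29 19
f 28 16 30
f 28 30 29
f 29 30 31
f 29 31 19
f 30 16 32
f 30 32 31
f 31 32 33
f 31 33 19
f 32 16 17
f 32 17 33
f 33 17 18
f 33 18 19
f 34 71 50
f 71 45 74
f 50 74 39
f 71 74 50
f 34 50 46
f 50 39 51
f 46 51 35
f 50 51 46
f 34 46 55
f 46 35 56
f 55 56 41
f 46 56 55
f 34 55 67
f 55 41 70
f 67 70 44
f 55 70 67
f 34 67 71
f 67 44 75
f 71 75 45
f 67 75 71
f 35 51 62
f 51 39 65
f 62 65 43
f 51 65 62
f 39 74 52
f 74 45 73
f 52 73 38
f 74 73 52
f 45 75 72
f 75 44 68
f 72 68 36
f 75 68 72
f 44 70 69
f 70 41 57
f 69 57 40
f 70 57 69
f 41 56 61
f 56 35 58
f 61 58 42
f 56 58 61
f 37 63 49
f 63 43 64
f 49 64 38
f 63 64 49
f 37 49 47
f 49 38 48
f 47 48 36
f 49 48 47
f 37 47 54
f 47 36 53
f 54 53 40
f 47 53 54
f 37 54 59
f 54 40 60
f 59 60 42
f 54 60 59
f 37 59 63
f 59 42 66
f 63 66 43
f 59 66 63
f 38 64 52
f 64 43 65
f 52 65 39
f 64 65 52
f 36 48 72
f 48 38 73
f 72 73 45
f 48 73 72
f 40 53 69
f 53 36 68
f 69 68 44
f 53 68 69
f 42 60 61
f 60 40 57
f 61 57 41
f 60 57 61
f 43 66 62
f 66 42 58
f 62 58 35
f 66 58 62
f 77 79 76
f 80 77 76
f 76 79 78
f 78 80 76
f 77 83 79
f 81 77 80
f 81 83 77
f 79 83 78
f 82 80 78
f 78 83 82
f 82 81 80
f 83 81 82
f 85 84 87
f 85 87 86
f 87 84 88
f 87 88 86
f 88 84 89
f 88 89 86
f 89 84 90
f 89 90 86
f 90 84 91
f 90 91 86
f 91 84 92
f 91 92 86
f 92 84 93
f 92 93 86
f 93 84 94
f 93 94 86
f 94 84 95
f 94 95 86
f 95 84 85
f 95 85 86



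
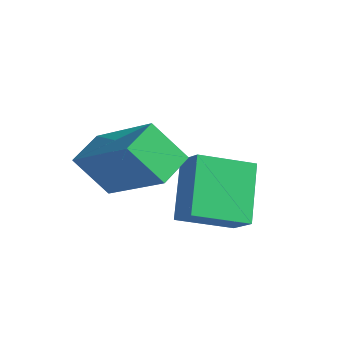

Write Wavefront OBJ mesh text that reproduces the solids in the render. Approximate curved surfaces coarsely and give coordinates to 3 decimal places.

v -1.059 0.223 3.461
v 0.62 0.075 4.779
v -1.154 1.101 3.681
v 0.526 0.953 4.999
v -0.326 0.527 2.561
v 1.354 0.379 3.879
v -0.42 1.405 2.781
v 1.259 1.257 4.099
v 0.973 1.124 2.007
v 0.3 2.141 2.995
v 1.77 2.153 1.49
v 1.097 3.17 2.479
v 1.583 0.95 2.601
v 0.91 1.967 3.59
v 2.38 1.979 2.085
v 1.707 2.996 3.073
f 2 4 1
f 5 2 1
f 1 4 3
f 3 5 1
f 2 8 4
f 6 2 5
f 6 8 2
f 4 8 3
f 7 5 3
f 3 8 7
f 7 6 5
f 8 6 7
f 10 12 9
f 13 10 9
f 9 12 11
f 11 13 9
f 10 16 12
f 14 10 13
f 14 16 10
f 12 16 11
f 15 13 11
f 11 16 15
f 15 14 13
f 16 14 15



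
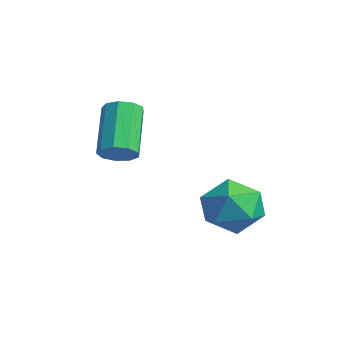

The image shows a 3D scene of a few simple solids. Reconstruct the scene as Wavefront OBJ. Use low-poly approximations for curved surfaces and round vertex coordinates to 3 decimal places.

v -0.654 -2.701 -0.063
v -0.174 -2.19 0.099
v -1.526 -1.387 1.566
v -2.006 -1.899 1.403
v -0.472 -2.033 -0.26
v -1.823 -1.231 1.206
v -0.854 -2.189 -0.528
v -2.206 -1.387 0.939
v -1.144 -2.585 -0.578
v -2.495 -1.782 0.888
v -1.204 -3.035 -0.387
v -2.556 -2.232 1.079
v -1.007 -3.329 -0.045
v -2.359 -2.526 1.422
v -0.645 -3.329 0.289
v -1.996 -2.527 1.756
v -0.287 -3.036 0.458
v -1.639 -2.233 1.925
v -0.101 -2.586 0.383
v -1.453 -1.783 1.85
v 1.418 1.497 -1.802
v 2.051 0.857 -2.656
v -0.291 0.663 -2.444
v 0.342 0.023 -3.298
v 0.473 -0.25 -2.095
v 1.529 0.265 -1.698
v 0.231 1.255 -3.402
v 1.287 1.77 -3.005
v 1.317 0.707 -3.645
v 1.467 -0.223 -2.837
v 0.293 1.743 -2.263
v 0.443 0.813 -1.455
f 2 1 5
f 2 5 3
f 3 5 6
f 3 6 4
f 5 1 7
f 5 7 6
f 6 7 8
f 6 8 4
f 7 1 9
f 7 9 8
f 8 9 10
f 8 10 4
f 9 1 11
f 9 11 10
f 10 11 12
f 10 12 4
f 11 1 13
f 11 13 12
f 12 13 14
f 12 14 4
f 13 1 15
f 13 15 14
f 14 15 16
f 14 16 4
f 15 1 17
f 15 17 16
f 16 17 18
f 16 18 4
f 17 1 19
f 17 19 18
f 18 19 20
f 18 20 4
f 19 1 2
f 19 2 20
f 20 2 3
f 20 3 4
f 21 32 26
f 21 26 22
f 21 22 28
f 21 28 31
f 21 31 32
f 22 26 30
f 26 32 25
f 32 31 23
f 31 28 27
f 28 22 29
f 24 30 25
f 24 25 23
f 24 23 27
f 24 27 29
f 24 29 30
f 25 30 26
f 23 25 32
f 27 23 31
f 29 27 28
f 30 29 22



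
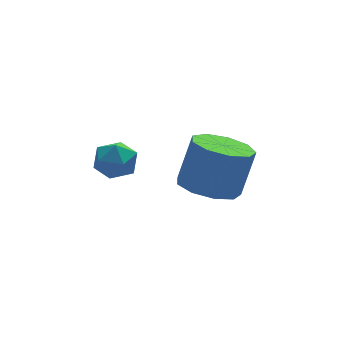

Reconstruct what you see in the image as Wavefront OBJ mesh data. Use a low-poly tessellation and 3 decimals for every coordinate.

v 1.273 -0.178 1.382
v 1.759 0.573 1.064
v 2.314 0.83 2.521
v 1.827 0.078 2.838
v 1.167 0.758 1.257
v 1.722 1.014 2.714
v 0.624 0.504 1.508
v 1.179 0.761 2.965
v 0.384 -0.069 1.701
v 0.939 0.188 3.157
v 0.561 -0.693 1.743
v 1.115 -0.436 3.2
v 1.07 -1.076 1.617
v 1.625 -0.82 3.074
v 1.674 -1.039 1.38
v 2.229 -0.783 2.837
v 2.09 -0.6 1.144
v 2.645 -0.343 2.601
v 2.124 0.037 1.019
v 2.679 0.294 2.476
v -1.748 0.479 3.485
v -1.4 0.639 2.906
v -1.38 -0.579 3.414
v -1.032 -0.419 2.835
v -0.826 -0.161 3.445
v -1.054 0.493 3.489
v -1.726 -0.433 2.831
v -1.954 0.221 2.875
v -1.387 0.075 2.502
v -0.831 0.243 2.882
v -1.949 -0.183 3.438
v -1.393 -0.015 3.818
f 2 1 5
f 2 5 3
f 3 5 6
f 3 6 4
f 5 1 7
f 5 7 6
f 6 7 8
f 6 8 4
f 7 1 9
f 7 9 8
f 8 9 10
f 8 10 4
f 9 1 11
f 9 11 10
f 10 11 12
f 10 12 4
f 11 1 13
f 11 13 12
f 12 13 14
f 12 14 4
f 13 1 15
f 13 15 14
f 14 15 16
f 14 16 4
f 15 1 17
f 15 17 16
f 16 17 18
f 16 18 4
f 17 1 19
f 17 19 18
f 18 19 20
f 18 20 4
f 19 1 2
f 19 2 20
f 20 2 3
f 20 3 4
f 21 32 26
f 21 26 22
f 21 22 28
f 21 28 31
f 21 31 32
f 22 26 30
f 26 32 25
f 32 31 23
f 31 28 27
f 28 22 29
f 24 30 25
f 24 25 23
f 24 23 27
f 24 27 29
f 24 29 30
f 25 30 26
f 23 25 32
f 27 23 31
f 29 27 28
f 30 29 22



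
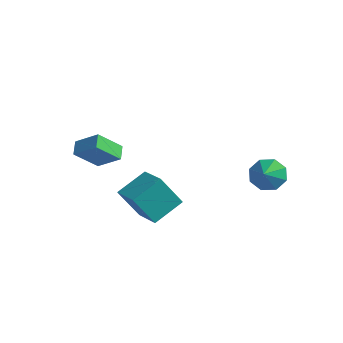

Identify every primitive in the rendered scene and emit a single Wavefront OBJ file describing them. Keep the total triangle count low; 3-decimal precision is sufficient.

v 3.636 2.98 1.107
v 4.634 3.292 0.935
v 3.984 2.18 1.673
v 4.316 3.626 1.603
v 3.599 3.581 1.98
v 2.904 3.184 1.846
v 2.638 2.668 1.279
v 2.957 2.335 0.612
v 3.673 2.38 0.234
v 4.368 2.776 0.368
v 0.135 -3.126 -0.472
v -0.637 -3.93 1.308
v 0.533 -1.466 0.45
v -0.238 -2.27 2.23
v 1.758 -3.75 -0.05
v 0.987 -4.554 1.73
v 2.157 -2.09 0.872
v 1.385 -2.894 2.652
v -3.537 -4.082 3.039
v -4.035 -3.417 3.5
v -3.022 -2.819 1.775
v -3.519 -2.154 2.236
v -2.241 -3.726 3.924
v -2.738 -3.061 4.385
v -1.725 -2.463 2.66
v -2.223 -1.798 3.121
f 2 1 4
f 2 4 3
f 4 1 5
f 4 5 3
f 5 1 6
f 5 6 3
f 6 1 7
f 6 7 3
f 7 1 8
f 7 8 3
f 8 1 9
f 8 9 3
f 9 1 10
f 9 10 3
f 10 1 2
f 10 2 3
f 12 14 11
f 15 12 11
f 11 14 13
f 13 15 11
f 12 18 14
f 16 12 15
f 16 18 12
f 14 18 13
f 17 15 13
f 13 18 17
f 17 16 15
f 18 16 17
f 20 22 19
f 23 20 19
f 19 22 21
f 21 23 19
f 20 26 22
f 24 20 23
f 24 26 20
f 22 26 21
f 25 23 21
f 21 26 25
f 25 24 23
f 26 24 25



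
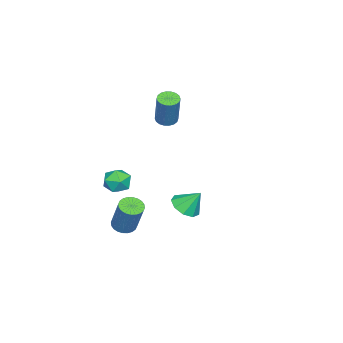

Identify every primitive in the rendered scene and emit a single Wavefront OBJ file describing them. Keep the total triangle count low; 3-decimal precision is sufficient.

v 1.187 -2.61 0.046
v 1.911 -2.304 -0.013
v 1.669 -3.636 0.633
v 2.393 -3.33 0.574
v 1.863 -2.999 1.056
v 1.566 -2.365 0.693
v 2.014 -3.575 -0.073
v 1.717 -2.941 -0.436
v 2.423 -2.9 -0.087
v 2.329 -2.544 0.611
v 1.251 -3.396 0.009
v 1.157 -3.04 0.707
v 2.554 0.863 -0.043
v 2.996 1.421 -0.407
v 2.466 1.577 0.943
v 2.466 1.504 -0.514
v 1.977 1.287 -0.4
v 1.757 0.872 -0.119
v 1.911 0.453 0.197
v 2.365 0.226 0.402
v 2.907 0.297 0.398
v 3.284 0.634 0.188
v 3.32 1.077 -0.13
v -4.128 -3.099 1.63
v -3.688 -3.469 1.556
v -3.051 -3.071 3.356
v -3.492 -2.701 3.43
v -3.59 -3.245 1.472
v -2.953 -2.847 3.272
v -3.599 -2.993 1.419
v -2.962 -2.594 3.219
v -3.712 -2.761 1.408
v -3.076 -2.363 3.208
v -3.908 -2.597 1.441
v -3.272 -2.198 3.241
v -4.148 -2.532 1.512
v -3.512 -2.133 3.311
v -4.384 -2.579 1.605
v -3.747 -2.181 3.405
v -4.569 -2.729 1.704
v -3.932 -2.331 3.504
v -4.667 -2.953 1.788
v -4.03 -2.555 3.588
v -4.658 -3.206 1.841
v -4.021 -2.807 3.641
v -4.544 -3.437 1.852
v -3.908 -3.039 3.652
v -4.348 -3.602 1.819
v -3.712 -3.203 3.619
v -4.108 -3.667 1.749
v -3.472 -3.268 3.548
v -3.873 -3.619 1.655
v -3.236 -3.221 3.455
v 1.896 -2.59 -2.522
v 2.463 -2.854 -2.595
v 2.992 -2.194 -0.871
v 2.424 -1.93 -0.798
v 2.501 -2.631 -2.692
v 3.029 -1.971 -0.968
v 2.447 -2.402 -2.763
v 2.975 -1.742 -1.039
v 2.309 -2.202 -2.797
v 2.837 -1.542 -1.073
v 2.108 -2.061 -2.79
v 2.636 -1.4 -1.066
v 1.874 -2 -2.741
v 2.403 -1.34 -1.017
v 1.644 -2.029 -2.66
v 2.173 -1.369 -0.936
v 1.453 -2.144 -2.557
v 1.981 -1.484 -0.833
v 1.328 -2.326 -2.449
v 1.857 -1.666 -0.725
v 1.291 -2.549 -2.352
v 1.819 -1.889 -0.628
v 1.345 -2.778 -2.281
v 1.873 -2.118 -0.557
v 1.483 -2.978 -2.247
v 2.011 -2.318 -0.523
v 1.684 -3.12 -2.254
v 2.212 -2.459 -0.53
v 1.917 -3.18 -2.303
v 2.446 -2.52 -0.579
v 2.147 -3.151 -2.384
v 2.676 -2.491 -0.66
v 2.339 -3.036 -2.487
v 2.867 -2.376 -0.763
f 1 12 6
f 1 6 2
f 1 2 8
f 1 8 11
f 1 11 12
f 2 6 10
f 6 12 5
f 12 11 3
f 11 8 7
f 8 2 9
f 4 10 5
f 4 5 3
f 4 3 7
f 4 7 9
f 4 9 10
f 5 10 6
f 3 5 12
f 7 3 11
f 9 7 8
f 10 9 2
f 14 13 16
f 14 16 15
f 16 13 17
f 16 17 15
f 17 13 18
f 17 18 15
f 18 13 19
f 18 19 15
f 19 13 20
f 19 20 15
f 20 13 21
f 20 21 15
f 21 13 22
f 21 22 15
f 22 13 23
f 22 23 15
f 23 13 14
f 23 14 15
f 25 24 28
f 25 28 26
f 26 28 29
f 26 29 27
f 28 24 30
f 28 30 29
f 29 30 31
f 29 31 27
f 30 24 32
f 30 32 31
f 31 32 33
f 31 33 27
f 32 24 34
f 32 34 33
f 33 34 35
f 33 35 27
f 34 24 36
f 34 36 35
f 35 36 37
f 35 37 27
f 36 24 38
f 36 38 37
f 37 38 39
f 37 39 27
f 38 24 40
f 38 40 39
f 39 40 41
f 39 41 27
f 40 24 42
f 40 42 41
f 41 42 43
f 41 43 27
f 42 24 44
f 42 44 43
f 43 44 45
f 43 45 27
f 44 24 46
f 44 46 45
f 45 46 47
f 45 47 27
f 46 24 48
f 46 48 47
f 47 48 49
f 47 49 27
f 48 24 50
f 48 50 49
f 49 50 51
f 49 51 27
f 50 24 52
f 50 52 51
f 51 52 53
f 51 53 27
f 52 24 25
f 52 25 53
f 53 25 26
f 53 26 27
f 55 54 58
f 55 58 56
f 56 58 59
f 56 59 57
f 58 54 60
f 58 60 59
f 59 60 61
f 59 61 57
f 60 54 62
f 60 62 61
f 61 62 63
f 61 63 57
f 62 54 64
f 62 64 63
f 63 64 65
f 63 65 57
f 64 54 66
f 64 66 65
f 65 66 67
f 65 67 57
f 66 54 68
f 66 68 67
f 67 68 69
f 67 69 57
f 68 54 70
f 68 70 69
f 69 70 71
f 69 71 57
f 70 54 72
f 70 72 71
f 71 72 73
f 71 73 57
f 72 54 74
f 72 74 73
f 73 74 75
f 73 75 57
f 74 54 76
f 74 76 75
f 75 76 77
f 75 77 57
f 76 54 78
f 76 78 77
f 77 78 79
f 77 79 57
f 78 54 80
f 78 80 79
f 79 80 81
f 79 81 57
f 80 54 82
f 80 82 81
f 81 82 83
f 81 83 57
f 82 54 84
f 82 84 83
f 83 84 85
f 83 85 57
f 84 54 86
f 84 86 85
f 85 86 87
f 85 87 57
f 86 54 55
f 86 55 87
f 87 55 56
f 87 56 57



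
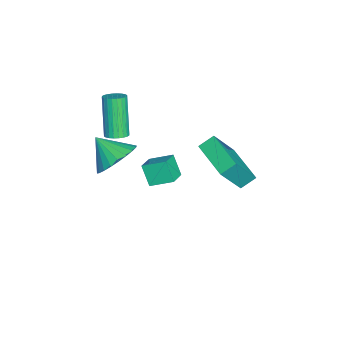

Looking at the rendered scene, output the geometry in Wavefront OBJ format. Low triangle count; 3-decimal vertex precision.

v 0.669 2.474 4.358
v 0.324 3.051 4.792
v -0.133 3.218 2.732
v -0.477 3.795 3.165
v 2.157 3.545 4.115
v 1.813 4.122 4.548
v 1.356 4.289 2.488
v 1.011 4.866 2.922
v 1.136 -0.767 3.482
v 1.603 -0.286 4.264
v 0.644 -1.713 4.358
v 1.246 -0.103 4.262
v 0.872 -0.02 4.141
v 0.538 -0.051 3.92
v 0.295 -0.191 3.632
v 0.18 -0.419 3.321
v 0.21 -0.7 3.035
v 0.382 -0.99 2.817
v 0.668 -1.247 2.7
v 1.026 -1.431 2.703
v 1.4 -1.513 2.824
v 1.734 -1.482 3.045
v 1.977 -1.342 3.333
v 2.092 -1.114 3.643
v 2.061 -0.834 3.929
v 1.89 -0.543 4.147
v -2.453 -0.363 -0.453
v -2.421 0.7 0.036
v -3.343 -0.17 -0.815
v -3.311 0.893 -0.326
v -1.989 0.047 -1.374
v -1.957 1.11 -0.885
v -2.879 0.24 -1.736
v -2.847 1.303 -1.247
v -2.015 -1.329 1.995
v -1.673 -0.975 2.217
v -2.603 -1.196 4.007
v -2.945 -1.551 3.785
v -1.827 -0.848 2.152
v -2.758 -1.069 3.942
v -2.011 -0.794 2.063
v -2.942 -1.015 3.853
v -2.195 -0.821 1.964
v -3.126 -1.043 3.754
v -2.351 -0.926 1.87
v -3.282 -1.147 3.66
v -2.456 -1.092 1.794
v -3.387 -1.314 3.585
v -2.494 -1.295 1.75
v -3.425 -1.516 3.54
v -2.459 -1.502 1.742
v -3.39 -1.724 3.532
v -2.357 -1.684 1.773
v -3.287 -1.905 3.563
v -2.202 -1.811 1.838
v -3.133 -2.032 3.628
v -2.018 -1.865 1.927
v -2.949 -2.086 3.717
v -1.834 -1.837 2.026
v -2.765 -2.059 3.816
v -1.678 -1.733 2.12
v -2.609 -1.954 3.91
v -1.573 -1.566 2.195
v -2.504 -1.788 3.986
v -1.535 -1.364 2.24
v -2.466 -1.585 4.03
v -1.57 -1.156 2.248
v -2.501 -1.378 4.038
f 2 4 1
f 5 2 1
f 1 4 3
f 3 5 1
f 2 8 4
f 6 2 5
f 6 8 2
f 4 8 3
f 7 5 3
f 3 8 7
f 7 6 5
f 8 6 7
f 10 9 12
f 10 12 11
f 12 9 13
f 12 13 11
f 13 9 14
f 13 14 11
f 14 9 15
f 14 15 11
f 15 9 16
f 15 16 11
f 16 9 17
f 16 17 11
f 17 9 18
f 17 18 11
f 18 9 19
f 18 19 11
f 19 9 20
f 19 20 11
f 20 9 21
f 20 21 11
f 21 9 22
f 21 22 11
f 22 9 23
f 22 23 11
f 23 9 24
f 23 24 11
f 24 9 25
f 24 25 11
f 25 9 26
f 25 26 11
f 26 9 10
f 26 10 11
f 28 30 27
f 31 28 27
f 27 30 29
f 29 31 27
f 28 34 30
f 32 28 31
f 32 34 28
f 30 34 29
f 33 31 29
f 29 34 33
f 33 32 31
f 34 32 33
f 36 35 39
f 36 39 37
f 37 39 40
f 37 40 38
f 39 35 41
f 39 41 40
f 40 41 42
f 40 42 38
f 41 35 43
f 41 43 42
f 42 43 44
f 42 44 38
f 43 35 45
f 43 45 44
f 44 45 46
f 44 46 38
f 45 35 47
f 45 47 46
f 46 47 48
f 46 48 38
f 47 35 49
f 47 49 48
f 48 49 50
f 48 50 38
f 49 35 51
f 49 51 50
f 50 51 52
f 50 52 38
f 51 35 53
f 51 53 52
f 52 53 54
f 52 54 38
f 53 35 55
f 53 55 54
f 54 55 56
f 54 56 38
f 55 35 57
f 55 57 56
f 56 57 58
f 56 58 38
f 57 35 59
f 57 59 58
f 58 59 60
f 58 60 38
f 59 35 61
f 59 61 60
f 60 61 62
f 60 62 38
f 61 35 63
f 61 63 62
f 62 63 64
f 62 64 38
f 63 35 65
f 63 65 64
f 64 65 66
f 64 66 38
f 65 35 67
f 65 67 66
f 66 67 68
f 66 68 38
f 67 35 36
f 67 36 68
f 68 36 37
f 68 37 38



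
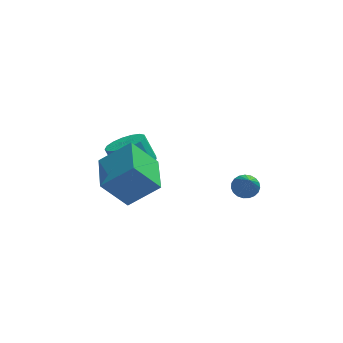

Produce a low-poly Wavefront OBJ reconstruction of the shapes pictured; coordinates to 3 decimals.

v 3.767 -1.945 2.693
v 4.371 -2.012 2.639
v 3.733 -3.455 4.167
v 4.354 -1.835 2.82
v 4.235 -1.677 2.979
v 4.035 -1.565 3.089
v 3.789 -1.519 3.13
v 3.539 -1.547 3.096
v 3.329 -1.644 2.992
v 3.194 -1.792 2.836
v 3.159 -1.967 2.656
v 3.229 -2.138 2.483
v 3.391 -2.276 2.345
v 3.619 -2.356 2.268
v 3.873 -2.366 2.265
v 4.108 -2.302 2.335
v 4.284 -2.177 2.468
v -2.28 -1.917 3.079
v -0.898 -2.045 4.225
v -2.242 0.105 3.259
v -0.859 -0.023 4.404
v -1.141 -1.817 1.716
v 0.242 -1.945 2.861
v -1.102 0.205 1.895
v 0.28 0.077 3.041
v -0.488 2.425 1.29
v 0.374 2.269 1.684
v -0.11 2.62 2.883
v -0.972 2.775 2.49
v 0.388 2.712 1.56
v -0.096 3.063 2.759
v 0.201 3.088 1.374
v -0.283 3.439 2.573
v -0.144 3.313 1.169
v -0.628 3.664 2.369
v -0.568 3.334 0.992
v -1.052 3.685 2.192
v -0.973 3.146 0.884
v -1.457 3.497 2.083
v -1.267 2.794 0.868
v -1.751 3.145 2.067
v -1.383 2.357 0.949
v -1.867 2.707 2.148
v -1.293 1.935 1.109
v -1.777 2.286 2.308
v -1.02 1.625 1.31
v -1.504 1.976 2.509
v -0.624 1.499 1.506
v -1.108 1.85 2.705
v -0.197 1.585 1.653
v -0.681 1.936 2.853
v 0.163 1.863 1.717
v -0.321 2.214 2.917
f 2 1 4
f 2 4 3
f 4 1 5
f 4 5 3
f 5 1 6
f 5 6 3
f 6 1 7
f 6 7 3
f 7 1 8
f 7 8 3
f 8 1 9
f 8 9 3
f 9 1 10
f 9 10 3
f 10 1 11
f 10 11 3
f 11 1 12
f 11 12 3
f 12 1 13
f 12 13 3
f 13 1 14
f 13 14 3
f 14 1 15
f 14 15 3
f 15 1 16
f 15 16 3
f 16 1 17
f 16 17 3
f 17 1 2
f 17 2 3
f 19 21 18
f 22 19 18
f 18 21 20
f 20 22 18
f 19 25 21
f 23 19 22
f 23 25 19
f 21 25 20
f 24 22 20
f 20 25 24
f 24 23 22
f 25 23 24
f 27 26 30
f 27 30 28
f 28 30 31
f 28 31 29
f 30 26 32
f 30 32 31
f 31 32 33
f 31 33 29
f 32 26 34
f 32 34 33
f 33 34 35
f 33 35 29
f 34 26 36
f 34 36 35
f 35 36 37
f 35 37 29
f 36 26 38
f 36 38 37
f 37 38 39
f 37 39 29
f 38 26 40
f 38 40 39
f 39 40 41
f 39 41 29
f 40 26 42
f 40 42 41
f 41 42 43
f 41 43 29
f 42 26 44
f 42 44 43
f 43 44 45
f 43 45 29
f 44 26 46
f 44 46 45
f 45 46 47
f 45 47 29
f 46 26 48
f 46 48 47
f 47 48 49
f 47 49 29
f 48 26 50
f 48 50 49
f 49 50 51
f 49 51 29
f 50 26 52
f 50 52 51
f 51 52 53
f 51 53 29
f 52 26 27
f 52 27 53
f 53 27 28
f 53 28 29



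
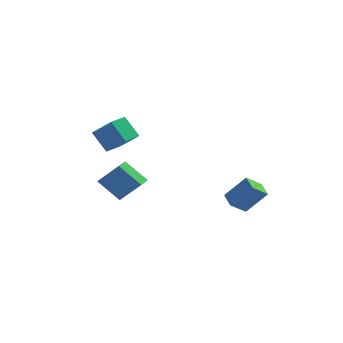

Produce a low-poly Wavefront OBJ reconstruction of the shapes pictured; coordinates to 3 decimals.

v -5.468 -1.527 3.268
v -3.89 -2.114 4.54
v -5.105 -0.315 3.376
v -3.527 -0.902 4.648
v -4.413 -1.718 1.872
v -2.835 -2.305 3.144
v -4.05 -0.506 1.98
v -2.472 -1.093 3.252
v 3.542 1.591 -3.241
v 2.868 0.658 -2.463
v 2.777 2.498 -2.817
v 2.102 1.565 -2.039
v 4.838 1.955 -1.681
v 4.163 1.022 -0.903
v 4.072 2.862 -1.257
v 3.398 1.929 -0.479
v -2.725 -3.475 -1.39
v -4.155 -3.589 0.003
v -2.734 -2.537 -1.323
v -4.164 -2.651 0.07
v -1.236 -3.569 0.13
v -2.666 -3.683 1.523
v -1.245 -2.631 0.197
v -2.675 -2.745 1.59
f 2 4 1
f 5 2 1
f 1 4 3
f 3 5 1
f 2 8 4
f 6 2 5
f 6 8 2
f 4 8 3
f 7 5 3
f 3 8 7
f 7 6 5
f 8 6 7
f 10 12 9
f 13 10 9
f 9 12 11
f 11 13 9
f 10 16 12
f 14 10 13
f 14 16 10
f 12 16 11
f 15 13 11
f 11 16 15
f 15 14 13
f 16 14 15
f 18 20 17
f 21 18 17
f 17 20 19
f 19 21 17
f 18 24 20
f 22 18 21
f 22 24 18
f 20 24 19
f 23 21 19
f 19 24 23
f 23 22 21
f 24 22 23



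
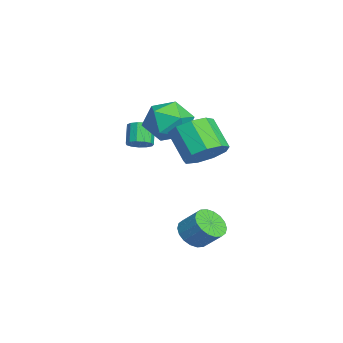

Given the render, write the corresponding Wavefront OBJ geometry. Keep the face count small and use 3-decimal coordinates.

v -2 -0.489 0.838
v -1.535 0.055 1.851
v -1.265 -2.255 1.449
v -0.8 -1.711 2.462
v -2.028 -1.831 2.331
v -2.482 -0.74 1.953
v -0.318 -1.46 1.347
v -0.772 -0.369 0.969
v -0.496 -0.545 2.166
v -1.553 -0.774 2.774
v -1.247 -1.426 0.526
v -2.304 -1.655 1.134
v 2.206 0.517 1.039
v 2.672 1.154 1.746
v 1.68 0.499 2.989
v 1.214 -0.137 2.281
v 2.094 1.484 1.459
v 1.102 0.829 2.702
v 1.568 1.362 0.974
v 0.576 0.707 2.217
v 1.341 0.844 0.52
v 0.349 0.189 1.763
v 1.519 0.174 0.309
v 0.526 -0.481 1.552
v 2.018 -0.336 0.438
v 1.025 -0.991 1.681
v 2.605 -0.446 0.849
v 1.613 -1.101 2.092
v 3.006 -0.106 1.348
v 2.013 -0.761 2.591
v 3.032 0.526 1.703
v 2.04 -0.129 2.946
v 2.058 -0.025 -3.673
v 2.456 0.409 -4.286
v 2.94 1.159 -3.44
v 2.542 0.725 -2.827
v 2.125 0.589 -4.256
v 2.609 1.34 -3.41
v 1.781 0.648 -4.112
v 2.265 1.398 -3.265
v 1.491 0.574 -3.88
v 1.975 1.324 -3.034
v 1.314 0.381 -3.607
v 1.798 1.131 -2.761
v 1.284 0.107 -3.348
v 1.768 0.857 -2.501
v 1.407 -0.193 -3.152
v 1.891 0.558 -2.306
v 1.66 -0.459 -3.06
v 2.144 0.291 -2.214
v 1.991 -0.64 -3.09
v 2.475 0.111 -2.244
v 2.335 -0.698 -3.235
v 2.819 0.052 -2.388
v 2.625 -0.624 -3.466
v 3.109 0.126 -2.62
v 2.802 -0.431 -3.739
v 3.286 0.319 -2.893
v 2.832 -0.157 -3.999
v 3.316 0.593 -3.152
v 2.709 0.142 -4.194
v 3.193 0.893 -3.348
v -2.513 -2.37 -0.192
v -2.027 -2.501 0.187
v -2.721 -2.461 1.091
v -3.207 -2.33 0.712
v -2.041 -2.148 0.161
v -2.734 -2.107 1.064
v -2.204 -1.865 0.023
v -2.898 -1.824 0.926
v -2.466 -1.742 -0.184
v -3.16 -1.702 0.72
v -2.743 -1.819 -0.393
v -3.436 -1.778 0.511
v -2.946 -2.071 -0.538
v -3.64 -2.03 0.366
v -3.013 -2.418 -0.573
v -3.706 -2.377 0.331
v -2.92 -2.749 -0.487
v -3.614 -2.709 0.416
v -2.699 -2.961 -0.308
v -3.392 -2.921 0.596
v -2.418 -2.985 -0.092
v -3.112 -2.945 0.812
v -2.168 -2.814 0.093
v -2.861 -2.773 0.997
f 1 12 6
f 1 6 2
f 1 2 8
f 1 8 11
f 1 11 12
f 2 6 10
f 6 12 5
f 12 11 3
f 11 8 7
f 8 2 9
f 4 10 5
f 4 5 3
f 4 3 7
f 4 7 9
f 4 9 10
f 5 10 6
f 3 5 12
f 7 3 11
f 9 7 8
f 10 9 2
f 14 13 17
f 14 17 15
f 15 17 18
f 15 18 16
f 17 13 19
f 17 19 18
f 18 19 20
f 18 20 16
f 19 13 21
f 19 21 20
f 20 21 22
f 20 22 16
f 21 13 23
f 21 23 22
f 22 23 24
f 22 24 16
f 23 13 25
f 23 25 24
f 24 25 26
f 24 26 16
f 25 13 27
f 25 27 26
f 26 27 28
f 26 28 16
f 27 13 29
f 27 29 28
f 28 29 30
f 28 30 16
f 29 13 31
f 29 31 30
f 30 31 32
f 30 32 16
f 31 13 14
f 31 14 32
f 32 14 15
f 32 15 16
f 34 33 37
f 34 37 35
f 35 37 38
f 35 38 36
f 37 33 39
f 37 39 38
f 38 39 40
f 38 40 36
f 39 33 41
f 39 41 40
f 40 41 42
f 40 42 36
f 41 33 43
f 41 43 42
f 42 43 44
f 42 44 36
f 43 33 45
f 43 45 44
f 44 45 46
f 44 46 36
f 45 33 47
f 45 47 46
f 46 47 48
f 46 48 36
f 47 33 49
f 47 49 48
f 48 49 50
f 48 50 36
f 49 33 51
f 49 51 50
f 50 51 52
f 50 52 36
f 51 33 53
f 51 53 52
f 52 53 54
f 52 54 36
f 53 33 55
f 53 55 54
f 54 55 56
f 54 56 36
f 55 33 57
f 55 57 56
f 56 57 58
f 56 58 36
f 57 33 59
f 57 59 58
f 58 59 60
f 58 60 36
f 59 33 61
f 59 61 60
f 60 61 62
f 60 62 36
f 61 33 34
f 61 34 62
f 62 34 35
f 62 35 36
f 64 63 67
f 64 67 65
f 65 67 68
f 65 68 66
f 67 63 69
f 67 69 68
f 68 69 70
f 68 70 66
f 69 63 71
f 69 71 70
f 70 71 72
f 70 72 66
f 71 63 73
f 71 73 72
f 72 73 74
f 72 74 66
f 73 63 75
f 73 75 74
f 74 75 76
f 74 76 66
f 75 63 77
f 75 77 76
f 76 77 78
f 76 78 66
f 77 63 79
f 77 79 78
f 78 79 80
f 78 80 66
f 79 63 81
f 79 81 80
f 80 81 82
f 80 82 66
f 81 63 83
f 81 83 82
f 82 83 84
f 82 84 66
f 83 63 85
f 83 85 84
f 84 85 86
f 84 86 66
f 85 63 64
f 85 64 86
f 86 64 65
f 86 65 66



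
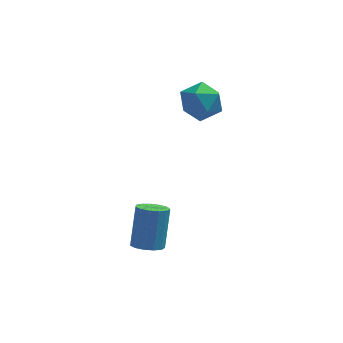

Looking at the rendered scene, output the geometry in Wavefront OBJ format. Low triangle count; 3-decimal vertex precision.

v 1.92 2.25 4.344
v 2.523 2.845 3.877
v 2.897 1.055 4.083
v 3.5 1.65 3.616
v 3.381 1.735 4.572
v 2.777 2.474 4.734
v 2.643 1.426 3.226
v 2.039 2.165 3.388
v 2.97 2.336 3.186
v 3.426 2.527 4.018
v 1.994 1.373 3.942
v 2.45 1.564 4.774
v 0.446 -1.929 -1.316
v 1.108 -2.015 -1.373
v 1.356 -1.137 0.179
v 0.694 -1.051 0.236
v 1.028 -1.688 -1.545
v 1.276 -0.811 0.007
v 0.764 -1.438 -1.644
v 1.011 -0.561 -0.092
v 0.398 -1.344 -1.639
v 0.645 -0.466 -0.087
v 0.048 -1.435 -1.532
v 0.295 -0.558 0.02
v -0.176 -1.683 -1.356
v 0.071 -0.806 0.196
v -0.202 -2.009 -1.167
v 0.045 -1.132 0.385
v -0.022 -2.31 -1.026
v 0.225 -1.432 0.526
v 0.306 -2.489 -0.977
v 0.554 -1.612 0.575
v 0.679 -2.491 -1.035
v 0.926 -1.613 0.517
v 0.978 -2.314 -1.183
v 1.225 -1.436 0.369
f 1 12 6
f 1 6 2
f 1 2 8
f 1 8 11
f 1 11 12
f 2 6 10
f 6 12 5
f 12 11 3
f 11 8 7
f 8 2 9
f 4 10 5
f 4 5 3
f 4 3 7
f 4 7 9
f 4 9 10
f 5 10 6
f 3 5 12
f 7 3 11
f 9 7 8
f 10 9 2
f 14 13 17
f 14 17 15
f 15 17 18
f 15 18 16
f 17 13 19
f 17 19 18
f 18 19 20
f 18 20 16
f 19 13 21
f 19 21 20
f 20 21 22
f 20 22 16
f 21 13 23
f 21 23 22
f 22 23 24
f 22 24 16
f 23 13 25
f 23 25 24
f 24 25 26
f 24 26 16
f 25 13 27
f 25 27 26
f 26 27 28
f 26 28 16
f 27 13 29
f 27 29 28
f 28 29 30
f 28 30 16
f 29 13 31
f 29 31 30
f 30 31 32
f 30 32 16
f 31 13 33
f 31 33 32
f 32 33 34
f 32 34 16
f 33 13 35
f 33 35 34
f 34 35 36
f 34 36 16
f 35 13 14
f 35 14 36
f 36 14 15
f 36 15 16

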